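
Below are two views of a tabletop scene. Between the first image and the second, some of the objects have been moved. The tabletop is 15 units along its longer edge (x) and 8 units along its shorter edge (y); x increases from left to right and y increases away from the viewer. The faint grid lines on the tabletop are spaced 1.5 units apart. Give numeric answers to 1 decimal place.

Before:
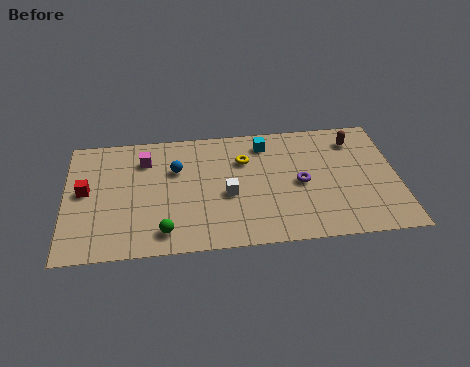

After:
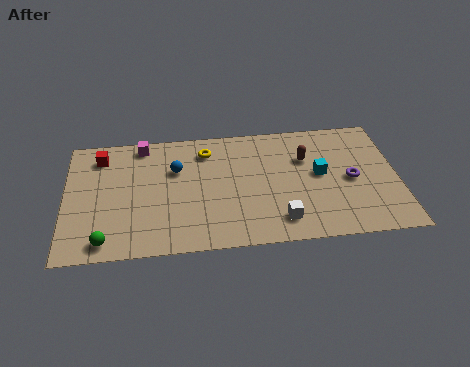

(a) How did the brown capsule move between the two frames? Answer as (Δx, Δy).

(-2.3, -1.0)

The brown capsule started near (13.2, 6.4) and ended near (10.9, 5.4).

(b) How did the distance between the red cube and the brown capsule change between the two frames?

-3.1

The distance was about 12.5 in the first image and 9.4 in the second, so they moved 3.1 units closer together.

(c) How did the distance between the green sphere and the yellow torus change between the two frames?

+1.4

Before: roughly 5.7 units apart; after: 7.1. That's 1.4 units further apart.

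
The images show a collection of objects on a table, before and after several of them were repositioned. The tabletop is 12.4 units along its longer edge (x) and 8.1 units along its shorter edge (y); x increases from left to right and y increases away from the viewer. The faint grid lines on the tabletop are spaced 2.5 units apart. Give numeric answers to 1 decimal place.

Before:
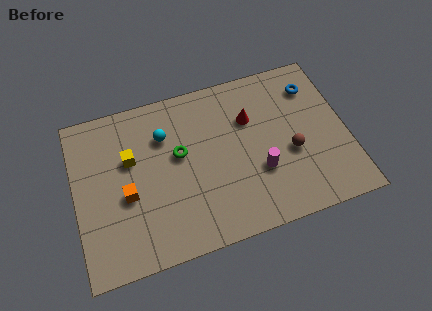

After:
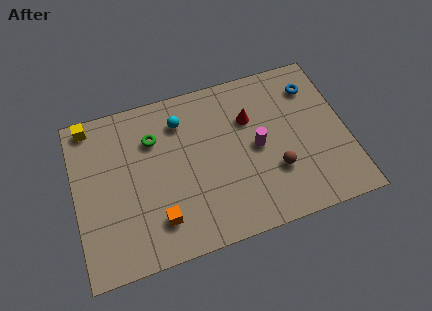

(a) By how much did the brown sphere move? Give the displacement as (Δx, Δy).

(-0.8, -0.7)

The brown sphere was at about (9.8, 3.3) and moved to about (9.0, 2.6).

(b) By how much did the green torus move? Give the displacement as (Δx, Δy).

(-1.1, 1.1)

The green torus was at about (4.8, 4.7) and moved to about (3.7, 5.8).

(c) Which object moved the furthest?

the yellow cube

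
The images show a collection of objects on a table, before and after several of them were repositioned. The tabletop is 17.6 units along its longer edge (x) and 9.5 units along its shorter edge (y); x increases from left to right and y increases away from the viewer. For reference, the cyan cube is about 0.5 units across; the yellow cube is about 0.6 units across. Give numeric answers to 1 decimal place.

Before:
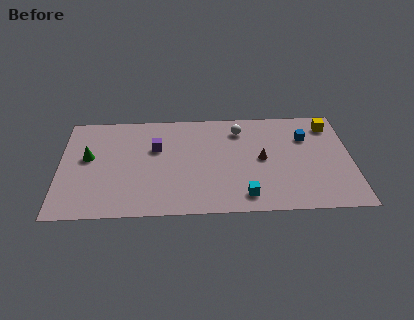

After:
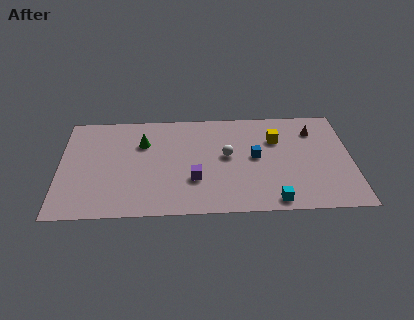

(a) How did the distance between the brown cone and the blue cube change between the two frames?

+1.0

They were about 3.3 units apart before and 4.3 after — 1.0 units further apart.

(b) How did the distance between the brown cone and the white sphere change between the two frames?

+2.6

They were about 3.1 units apart before and 5.7 after — 2.6 units further apart.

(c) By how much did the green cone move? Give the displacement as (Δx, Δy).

(3.3, 1.2)

The green cone was at about (1.7, 5.4) and moved to about (5.0, 6.6).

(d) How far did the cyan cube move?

1.8

The cyan cube moved from about (11.1, 1.5) to (12.8, 1.0), a distance of √(1.7² + 0.5²) ≈ 1.8.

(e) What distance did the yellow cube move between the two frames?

3.5

The yellow cube moved from about (16.4, 7.8) to (13.1, 6.6), a distance of √(3.3² + 1.2²) ≈ 3.5.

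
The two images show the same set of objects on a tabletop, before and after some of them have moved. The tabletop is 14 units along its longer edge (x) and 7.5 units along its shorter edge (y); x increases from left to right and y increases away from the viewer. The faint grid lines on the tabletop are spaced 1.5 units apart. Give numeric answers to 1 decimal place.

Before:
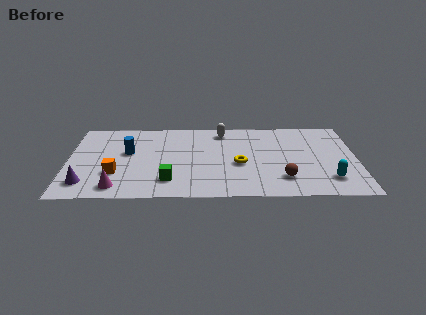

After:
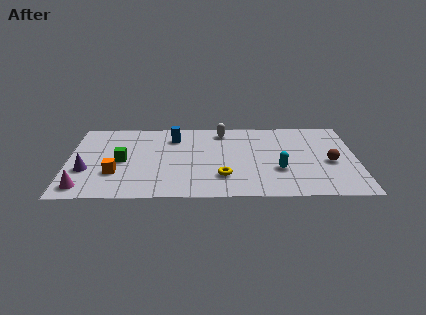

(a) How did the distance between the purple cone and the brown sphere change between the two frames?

+2.3

Before: roughly 9.5 units apart; after: 11.8. That's 2.3 units further apart.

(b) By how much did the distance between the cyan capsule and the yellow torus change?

-1.8

Before: roughly 4.6 units apart; after: 2.8. That's 1.8 units closer together.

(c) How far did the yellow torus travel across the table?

1.4

From (8.3, 3.2) to (7.5, 2.0), the yellow torus covered √(0.8² + 1.2²) ≈ 1.4 units.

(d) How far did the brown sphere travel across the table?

2.7

The brown sphere was near (10.4, 1.8) before and (12.7, 3.3) after, so it travelled √(2.3² + 1.5²) ≈ 2.7 units.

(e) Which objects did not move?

the orange cube and the white capsule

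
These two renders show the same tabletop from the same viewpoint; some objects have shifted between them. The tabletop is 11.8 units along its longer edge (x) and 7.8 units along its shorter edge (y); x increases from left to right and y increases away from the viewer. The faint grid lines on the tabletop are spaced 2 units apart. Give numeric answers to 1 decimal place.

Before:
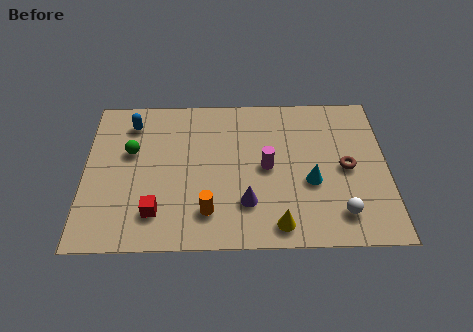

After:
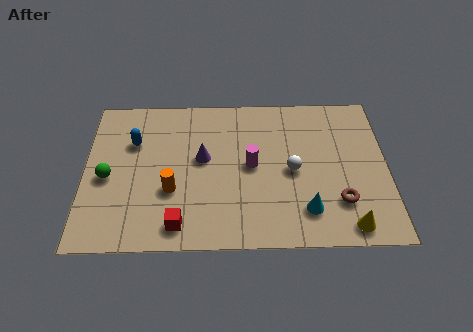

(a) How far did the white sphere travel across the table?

2.8

The white sphere was near (9.9, 1.5) before and (8.1, 3.7) after, so it travelled √(1.8² + 2.2²) ≈ 2.8 units.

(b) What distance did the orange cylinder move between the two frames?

1.8

The orange cylinder moved from about (4.8, 1.7) to (3.4, 2.8), a distance of √(1.4² + 1.1²) ≈ 1.8.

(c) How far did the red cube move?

1.1

From (2.8, 1.7) to (3.7, 1.1), the red cube covered √(0.9² + 0.6²) ≈ 1.1 units.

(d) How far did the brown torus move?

1.7

From (10.2, 3.8) to (9.9, 2.1), the brown torus covered √(0.3² + 1.7²) ≈ 1.7 units.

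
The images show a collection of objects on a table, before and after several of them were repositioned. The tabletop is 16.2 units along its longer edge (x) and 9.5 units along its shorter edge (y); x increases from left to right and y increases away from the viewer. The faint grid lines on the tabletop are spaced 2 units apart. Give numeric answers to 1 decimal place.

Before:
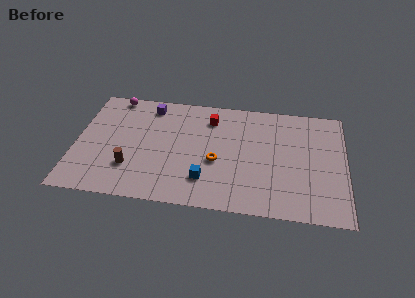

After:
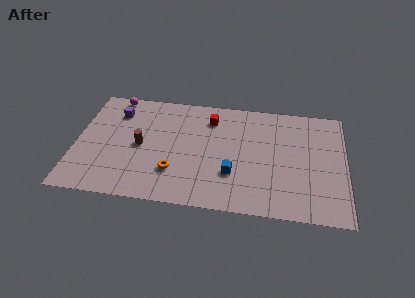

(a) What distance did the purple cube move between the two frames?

2.2

From (4.3, 8.1) to (2.3, 7.3), the purple cube covered √(2.0² + 0.8²) ≈ 2.2 units.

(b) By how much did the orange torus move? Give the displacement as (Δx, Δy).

(-2.5, -1.2)

From the two frames, the orange torus sits at roughly (8.5, 3.9) before and (6.0, 2.7) after.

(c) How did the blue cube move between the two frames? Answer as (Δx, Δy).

(1.6, 0.7)

The blue cube started near (7.9, 2.3) and ended near (9.5, 3.0).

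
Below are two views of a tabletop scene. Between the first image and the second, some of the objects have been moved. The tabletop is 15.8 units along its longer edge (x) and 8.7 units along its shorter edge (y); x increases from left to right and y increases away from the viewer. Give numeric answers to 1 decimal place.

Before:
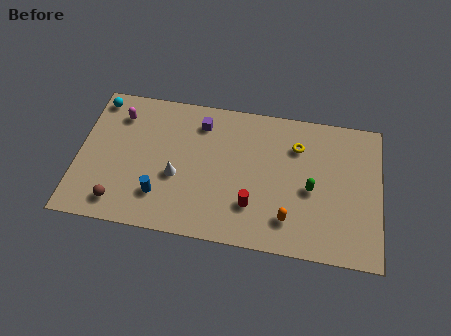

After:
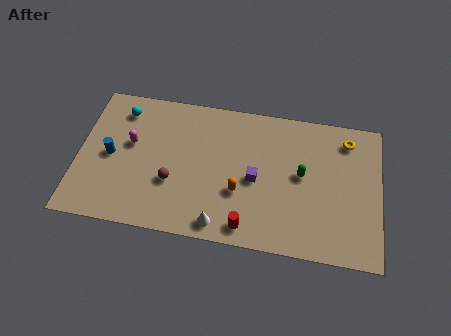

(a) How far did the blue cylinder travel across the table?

3.4

The blue cylinder moved from about (4.4, 2.2) to (1.7, 4.2), a distance of √(2.7² + 2.0²) ≈ 3.4.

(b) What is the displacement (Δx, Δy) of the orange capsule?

(-2.6, 1.2)

The orange capsule started near (11.1, 1.9) and ended near (8.5, 3.1).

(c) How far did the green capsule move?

0.9

From (12.2, 3.9) to (11.7, 4.7), the green capsule covered √(0.5² + 0.8²) ≈ 0.9 units.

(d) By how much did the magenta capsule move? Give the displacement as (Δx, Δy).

(0.7, -1.7)

The magenta capsule started near (2.0, 6.8) and ended near (2.7, 5.1).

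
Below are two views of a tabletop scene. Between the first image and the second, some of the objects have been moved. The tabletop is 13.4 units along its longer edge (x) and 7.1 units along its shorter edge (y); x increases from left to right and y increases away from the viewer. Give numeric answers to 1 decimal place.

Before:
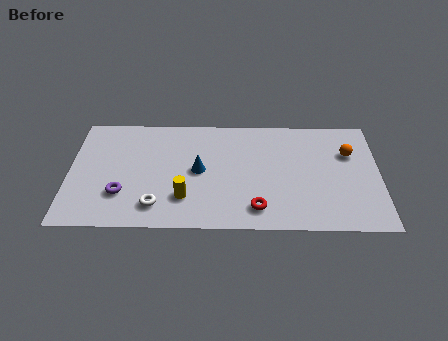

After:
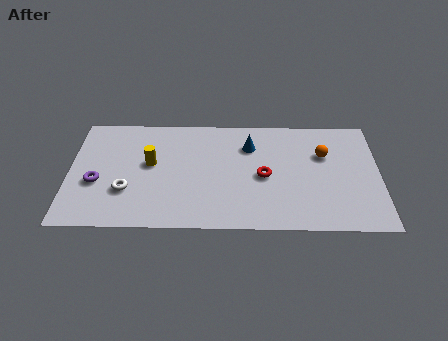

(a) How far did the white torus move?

1.6

From (3.8, 1.4) to (2.5, 2.3), the white torus covered √(1.3² + 0.9²) ≈ 1.6 units.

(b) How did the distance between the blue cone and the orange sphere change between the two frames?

-3.4

The distance was about 6.6 in the first image and 3.2 in the second, so they moved 3.4 units closer together.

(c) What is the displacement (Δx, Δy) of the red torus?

(0.3, 2.0)

The red torus started near (8.1, 1.3) and ended near (8.4, 3.3).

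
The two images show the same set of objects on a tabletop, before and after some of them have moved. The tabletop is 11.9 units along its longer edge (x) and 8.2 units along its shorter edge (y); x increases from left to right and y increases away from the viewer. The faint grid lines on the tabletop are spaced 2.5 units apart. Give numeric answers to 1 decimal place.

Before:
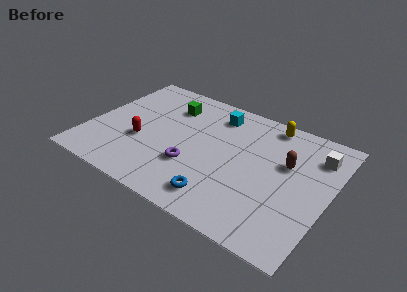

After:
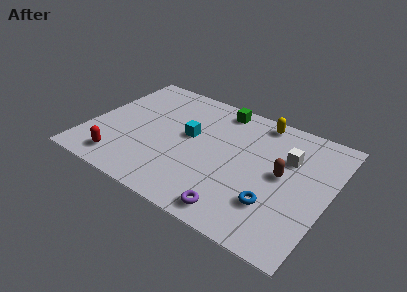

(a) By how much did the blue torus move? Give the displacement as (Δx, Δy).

(2.5, 0.9)

The blue torus was at about (7.0, 1.4) and moved to about (9.5, 2.3).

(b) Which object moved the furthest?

the purple torus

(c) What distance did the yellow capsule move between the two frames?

0.5

The yellow capsule moved from about (8.5, 7.3) to (8.0, 7.3), a distance of √(0.5² + 0.0²) ≈ 0.5.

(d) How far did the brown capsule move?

0.8

The brown capsule moved from about (9.7, 5.1) to (9.6, 4.3), a distance of √(0.1² + 0.8²) ≈ 0.8.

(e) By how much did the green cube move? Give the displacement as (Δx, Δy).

(2.4, 1.0)

From the two frames, the green cube sits at roughly (3.6, 6.2) before and (6.0, 7.2) after.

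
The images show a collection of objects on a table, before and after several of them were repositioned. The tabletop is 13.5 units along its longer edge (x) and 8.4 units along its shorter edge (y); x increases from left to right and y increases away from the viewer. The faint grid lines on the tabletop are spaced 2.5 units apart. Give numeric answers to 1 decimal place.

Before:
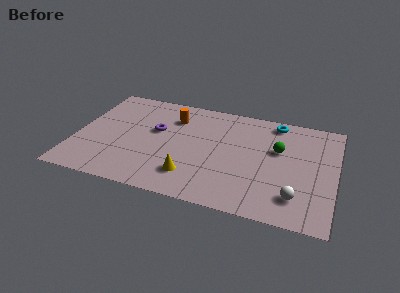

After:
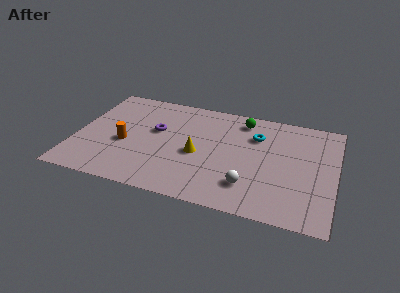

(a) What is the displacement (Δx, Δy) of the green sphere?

(-2.0, 1.9)

From the two frames, the green sphere sits at roughly (10.5, 5.2) before and (8.5, 7.1) after.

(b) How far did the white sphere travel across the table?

2.4

The white sphere was near (11.6, 1.8) before and (9.2, 2.0) after, so it travelled √(2.4² + 0.2²) ≈ 2.4 units.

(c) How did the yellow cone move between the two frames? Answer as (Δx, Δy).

(0.2, 1.8)

The yellow cone was at about (6.2, 1.9) and moved to about (6.4, 3.7).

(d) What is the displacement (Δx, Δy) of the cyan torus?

(-0.9, -1.4)

The cyan torus was at about (10.2, 7.4) and moved to about (9.3, 6.0).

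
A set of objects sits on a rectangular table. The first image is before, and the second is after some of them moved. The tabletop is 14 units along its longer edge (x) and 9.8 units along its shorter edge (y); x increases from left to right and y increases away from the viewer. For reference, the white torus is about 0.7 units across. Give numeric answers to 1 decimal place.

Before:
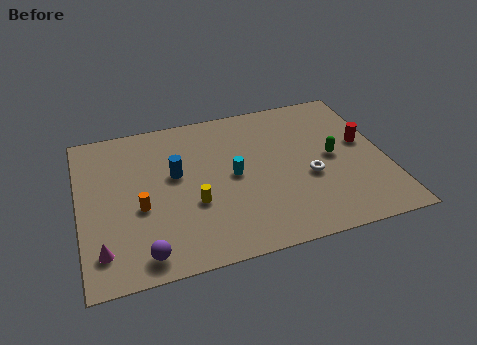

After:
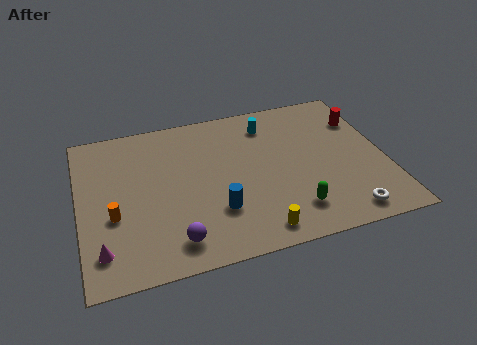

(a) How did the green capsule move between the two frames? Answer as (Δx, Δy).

(-2.1, -2.9)

The green capsule started near (11.6, 4.9) and ended near (9.5, 2.0).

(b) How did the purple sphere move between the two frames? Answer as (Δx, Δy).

(1.4, 0.4)

The purple sphere was at about (2.7, 1.2) and moved to about (4.1, 1.6).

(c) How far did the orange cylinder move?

1.2

The orange cylinder was near (2.7, 4.0) before and (1.5, 3.8) after, so it travelled √(1.2² + 0.2²) ≈ 1.2 units.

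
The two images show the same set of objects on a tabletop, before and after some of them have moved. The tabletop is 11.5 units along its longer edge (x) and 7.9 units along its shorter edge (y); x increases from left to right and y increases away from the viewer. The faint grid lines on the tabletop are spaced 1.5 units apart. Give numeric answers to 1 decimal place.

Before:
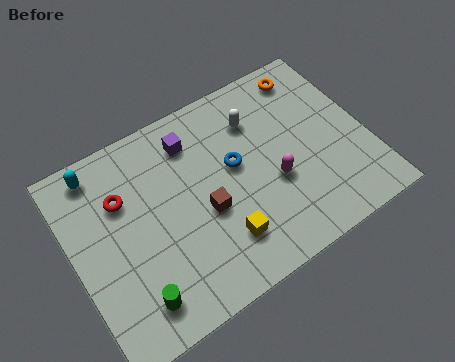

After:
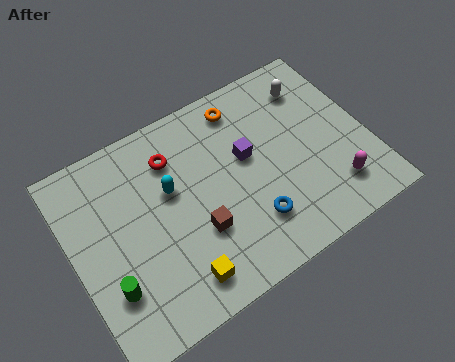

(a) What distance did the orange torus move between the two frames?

2.7

The orange torus was near (9.8, 6.8) before and (7.1, 6.7) after, so it travelled √(2.7² + 0.1²) ≈ 2.7 units.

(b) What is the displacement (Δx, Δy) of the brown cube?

(-0.4, -0.6)

The brown cube was at about (5.0, 3.3) and moved to about (4.6, 2.7).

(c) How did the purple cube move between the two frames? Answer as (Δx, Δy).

(1.9, -1.7)

The purple cube started near (5.0, 6.3) and ended near (6.9, 4.6).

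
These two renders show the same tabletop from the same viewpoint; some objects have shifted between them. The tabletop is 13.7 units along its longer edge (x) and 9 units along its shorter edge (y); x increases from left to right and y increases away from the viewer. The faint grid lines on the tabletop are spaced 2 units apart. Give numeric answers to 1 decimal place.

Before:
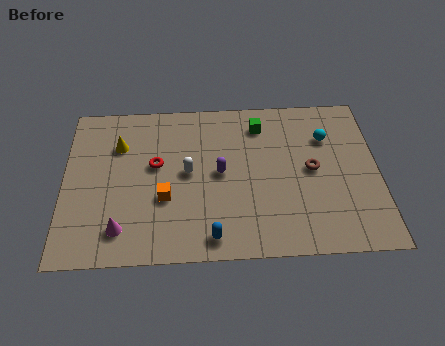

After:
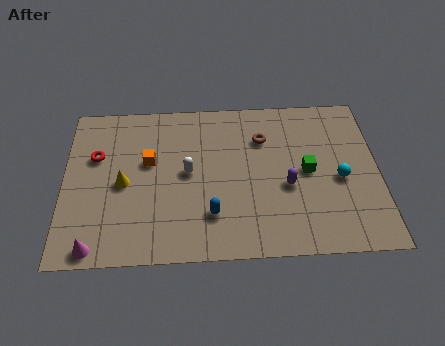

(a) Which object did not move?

the white capsule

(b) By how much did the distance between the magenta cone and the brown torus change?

+0.5

They were about 8.8 units apart before and 9.3 after — 0.5 units further apart.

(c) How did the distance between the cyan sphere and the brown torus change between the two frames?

+2.2

The distance was about 1.9 in the first image and 4.1 in the second, so they moved 2.2 units further apart.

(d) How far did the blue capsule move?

1.2

From (6.4, 1.1) to (6.4, 2.3), the blue capsule covered √(0.0² + 1.2²) ≈ 1.2 units.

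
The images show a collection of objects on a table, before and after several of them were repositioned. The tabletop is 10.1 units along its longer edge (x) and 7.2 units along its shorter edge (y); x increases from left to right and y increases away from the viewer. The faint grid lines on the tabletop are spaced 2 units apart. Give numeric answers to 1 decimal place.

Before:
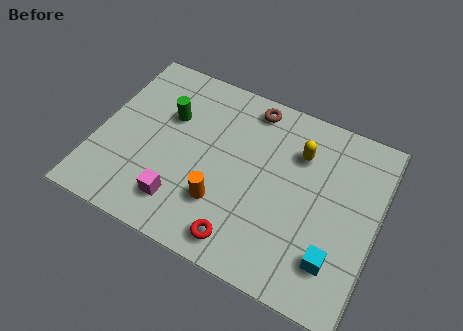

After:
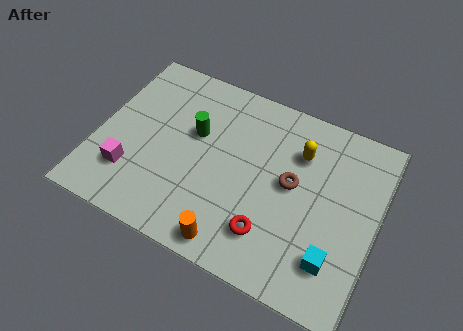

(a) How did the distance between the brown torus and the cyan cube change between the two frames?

-3.0

The distance was about 5.8 in the first image and 2.8 in the second, so they moved 3.0 units closer together.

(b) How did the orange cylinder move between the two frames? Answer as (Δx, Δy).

(0.6, -1.3)

The orange cylinder started near (4.7, 2.1) and ended near (5.3, 0.8).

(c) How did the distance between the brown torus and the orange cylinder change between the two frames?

-0.7

They were about 4.2 units apart before and 3.5 after — 0.7 units closer together.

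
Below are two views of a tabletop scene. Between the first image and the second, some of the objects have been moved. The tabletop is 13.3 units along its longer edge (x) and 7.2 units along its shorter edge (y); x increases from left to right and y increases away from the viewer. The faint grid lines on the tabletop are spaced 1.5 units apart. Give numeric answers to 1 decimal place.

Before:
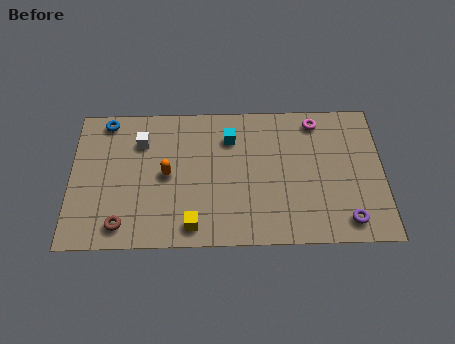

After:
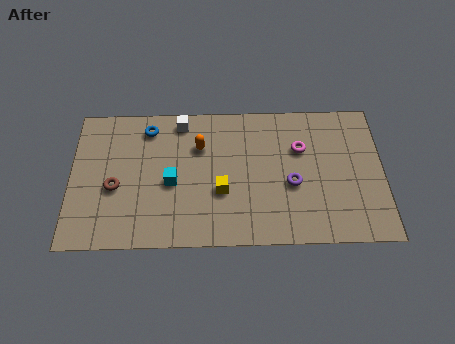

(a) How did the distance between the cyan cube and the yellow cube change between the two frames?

-2.5

The distance was about 4.7 in the first image and 2.2 in the second, so they moved 2.5 units closer together.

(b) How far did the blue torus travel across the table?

1.8

The blue torus was near (1.5, 6.4) before and (3.3, 6.0) after, so it travelled √(1.8² + 0.4²) ≈ 1.8 units.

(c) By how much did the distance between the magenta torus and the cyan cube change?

+1.9

They were about 3.8 units apart before and 5.7 after — 1.9 units further apart.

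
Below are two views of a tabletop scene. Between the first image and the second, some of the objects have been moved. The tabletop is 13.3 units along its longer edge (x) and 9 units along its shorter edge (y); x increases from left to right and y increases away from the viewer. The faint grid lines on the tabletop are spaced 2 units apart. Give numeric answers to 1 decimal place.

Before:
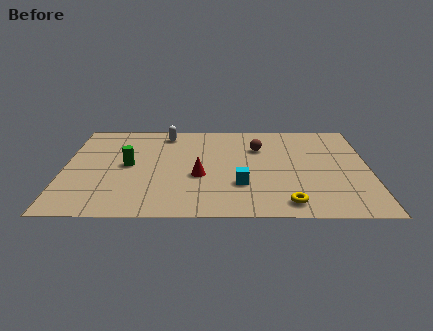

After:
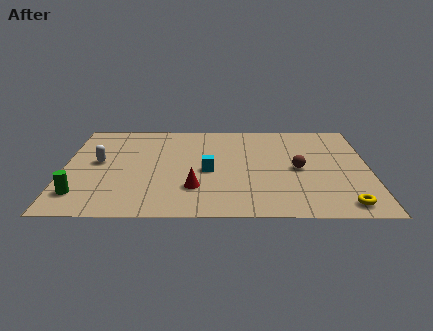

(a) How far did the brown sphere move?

2.6

From (8.5, 6.3) to (10.2, 4.3), the brown sphere covered √(1.7² + 2.0²) ≈ 2.6 units.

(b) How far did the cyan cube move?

1.9

The cyan cube moved from about (7.7, 2.8) to (6.3, 4.1), a distance of √(1.4² + 1.3²) ≈ 1.9.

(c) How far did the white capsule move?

4.0

From (4.4, 7.7) to (1.5, 4.9), the white capsule covered √(2.9² + 2.8²) ≈ 4.0 units.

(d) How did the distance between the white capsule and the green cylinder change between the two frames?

-0.4

Before: roughly 3.5 units apart; after: 3.1. That's 0.4 units closer together.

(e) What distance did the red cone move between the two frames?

1.1

The red cone was near (5.9, 3.6) before and (5.7, 2.5) after, so it travelled √(0.2² + 1.1²) ≈ 1.1 units.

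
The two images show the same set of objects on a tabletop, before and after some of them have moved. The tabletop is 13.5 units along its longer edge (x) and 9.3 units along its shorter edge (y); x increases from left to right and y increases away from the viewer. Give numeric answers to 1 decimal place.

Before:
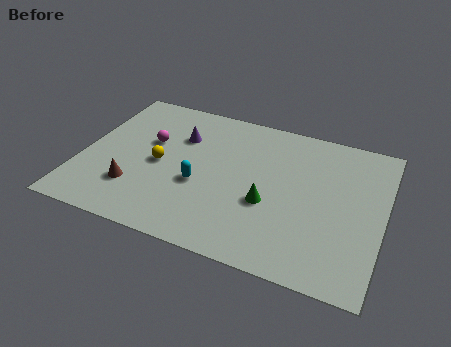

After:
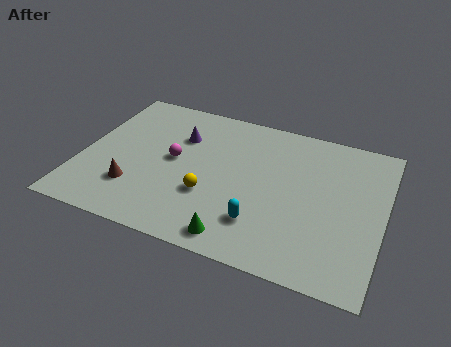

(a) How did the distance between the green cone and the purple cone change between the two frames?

+1.1

They were about 5.2 units apart before and 6.3 after — 1.1 units further apart.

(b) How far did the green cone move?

2.7

The green cone was near (8.5, 3.6) before and (7.4, 1.1) after, so it travelled √(1.1² + 2.5²) ≈ 2.7 units.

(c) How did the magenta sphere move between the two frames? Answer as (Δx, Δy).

(1.2, -0.8)

From the two frames, the magenta sphere sits at roughly (2.9, 5.7) before and (4.1, 4.9) after.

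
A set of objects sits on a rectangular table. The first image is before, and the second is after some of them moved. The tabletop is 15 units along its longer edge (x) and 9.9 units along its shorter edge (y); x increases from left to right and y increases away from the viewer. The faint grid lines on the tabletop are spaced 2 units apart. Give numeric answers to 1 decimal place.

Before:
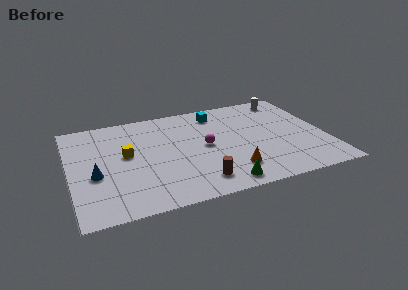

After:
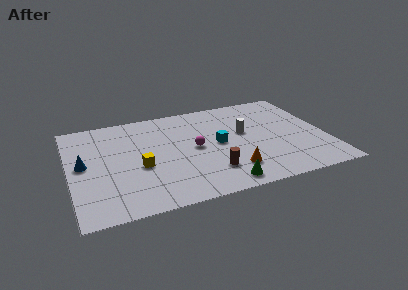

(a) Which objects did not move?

the green cone and the orange cone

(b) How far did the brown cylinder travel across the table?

1.1

From (7.2, 1.7) to (8.0, 2.4), the brown cylinder covered √(0.8² + 0.7²) ≈ 1.1 units.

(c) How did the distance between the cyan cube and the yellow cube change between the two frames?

-1.4

Before: roughly 6.2 units apart; after: 4.8. That's 1.4 units closer together.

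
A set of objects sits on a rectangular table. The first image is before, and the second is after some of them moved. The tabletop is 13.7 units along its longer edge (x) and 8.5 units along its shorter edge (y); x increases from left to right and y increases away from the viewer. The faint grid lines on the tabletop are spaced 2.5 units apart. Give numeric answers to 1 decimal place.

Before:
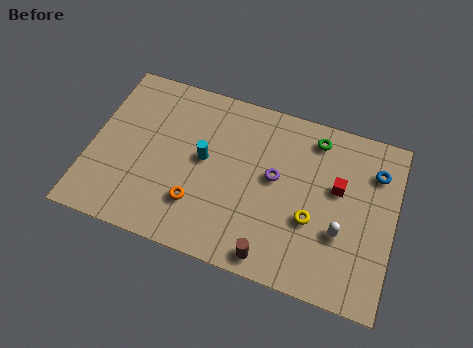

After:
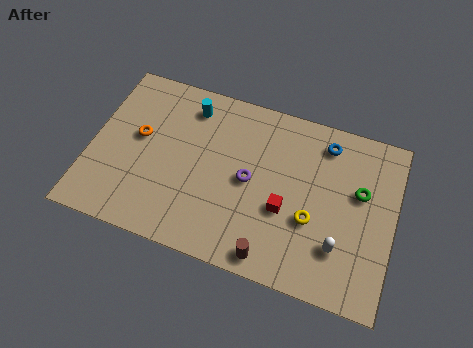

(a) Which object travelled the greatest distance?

the orange torus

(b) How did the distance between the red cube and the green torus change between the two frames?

+1.3

They were about 2.4 units apart before and 3.7 after — 1.3 units further apart.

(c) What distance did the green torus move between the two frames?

3.0

The green torus moved from about (9.9, 7.2) to (12.1, 5.2), a distance of √(2.2² + 2.0²) ≈ 3.0.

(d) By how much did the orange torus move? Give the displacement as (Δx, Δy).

(-2.9, 2.5)

The orange torus was at about (5.0, 2.3) and moved to about (2.1, 4.8).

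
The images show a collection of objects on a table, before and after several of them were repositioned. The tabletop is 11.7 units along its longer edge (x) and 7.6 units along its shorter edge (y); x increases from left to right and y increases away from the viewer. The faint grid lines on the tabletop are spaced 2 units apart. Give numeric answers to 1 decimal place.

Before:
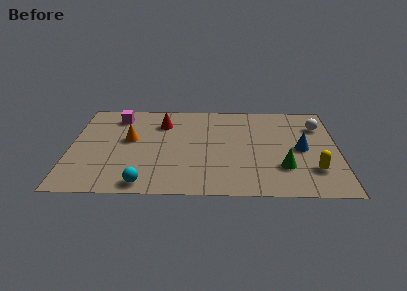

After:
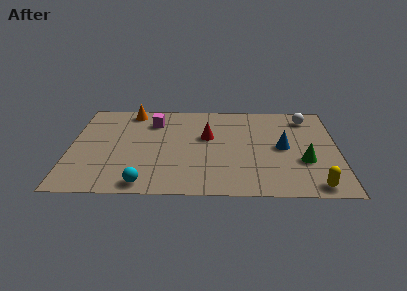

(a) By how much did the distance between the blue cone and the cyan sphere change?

-0.7

The distance was about 7.4 in the first image and 6.7 in the second, so they moved 0.7 units closer together.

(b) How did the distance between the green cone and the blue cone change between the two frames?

-0.3

They were about 1.7 units apart before and 1.4 after — 0.3 units closer together.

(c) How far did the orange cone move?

2.4

The orange cone moved from about (2.6, 4.3) to (2.6, 6.7), a distance of √(0.0² + 2.4²) ≈ 2.4.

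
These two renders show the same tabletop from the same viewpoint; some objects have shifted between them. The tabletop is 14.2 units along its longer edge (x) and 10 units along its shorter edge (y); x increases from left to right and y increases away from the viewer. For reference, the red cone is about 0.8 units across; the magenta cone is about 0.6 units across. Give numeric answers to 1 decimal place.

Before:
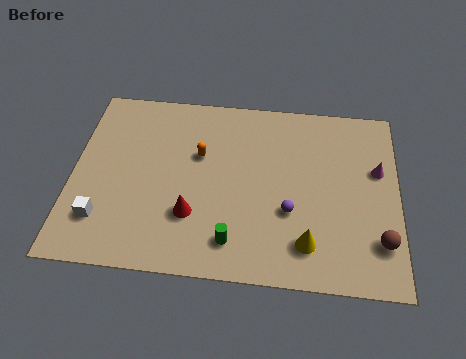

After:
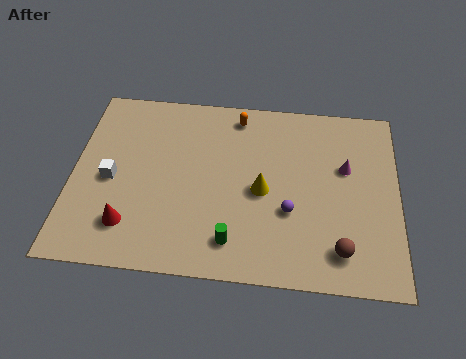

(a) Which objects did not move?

the green cylinder and the purple sphere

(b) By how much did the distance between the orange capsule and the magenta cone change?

-2.4

The distance was about 7.8 in the first image and 5.4 in the second, so they moved 2.4 units closer together.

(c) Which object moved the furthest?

the yellow cone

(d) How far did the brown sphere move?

1.8

The brown sphere was near (13.4, 2.4) before and (11.7, 1.8) after, so it travelled √(1.7² + 0.6²) ≈ 1.8 units.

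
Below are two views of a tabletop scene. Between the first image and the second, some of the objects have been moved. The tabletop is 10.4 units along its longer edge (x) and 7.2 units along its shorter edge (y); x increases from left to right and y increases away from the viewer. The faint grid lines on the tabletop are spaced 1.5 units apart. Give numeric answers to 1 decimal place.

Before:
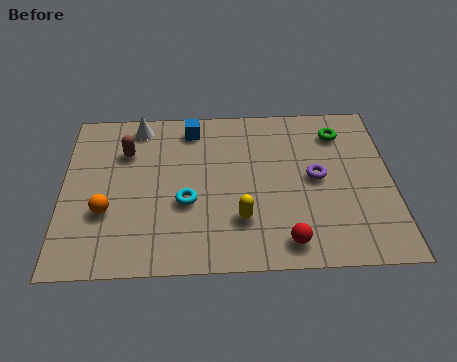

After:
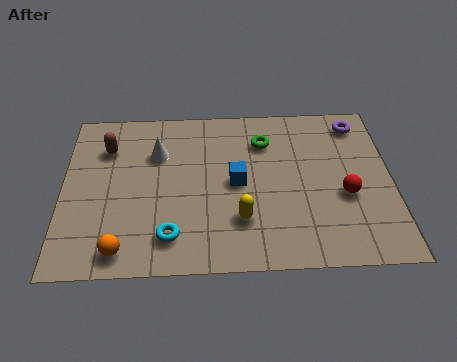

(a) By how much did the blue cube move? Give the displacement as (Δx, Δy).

(1.4, -2.5)

The blue cube started near (4.1, 6.1) and ended near (5.5, 3.6).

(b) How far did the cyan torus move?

1.5

The cyan torus moved from about (3.9, 2.8) to (3.4, 1.4), a distance of √(0.5² + 1.4²) ≈ 1.5.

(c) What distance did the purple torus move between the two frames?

2.8

The purple torus was near (8.0, 3.7) before and (9.4, 6.1) after, so it travelled √(1.4² + 2.4²) ≈ 2.8 units.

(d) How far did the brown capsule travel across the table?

0.6

From (2.0, 5.1) to (1.4, 5.3), the brown capsule covered √(0.6² + 0.2²) ≈ 0.6 units.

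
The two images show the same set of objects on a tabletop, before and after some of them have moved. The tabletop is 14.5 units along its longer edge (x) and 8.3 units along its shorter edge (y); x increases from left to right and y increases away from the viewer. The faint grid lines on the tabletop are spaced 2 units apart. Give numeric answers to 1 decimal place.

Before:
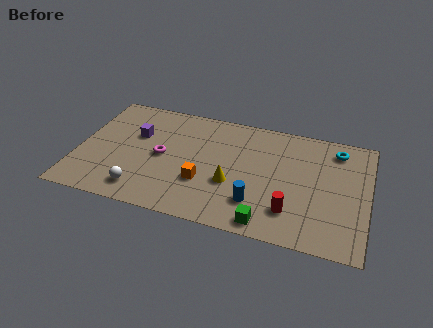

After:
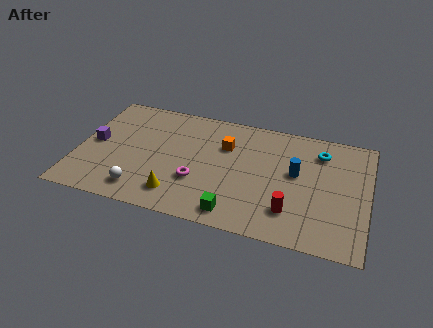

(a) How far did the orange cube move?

3.0

From (6.4, 2.8) to (7.3, 5.7), the orange cube covered √(0.9² + 2.9²) ≈ 3.0 units.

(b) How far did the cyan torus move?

0.9

From (12.8, 6.9) to (12.0, 6.5), the cyan torus covered √(0.8² + 0.4²) ≈ 0.9 units.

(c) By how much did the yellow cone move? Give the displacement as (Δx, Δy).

(-2.6, -1.5)

From the two frames, the yellow cone sits at roughly (7.8, 3.1) before and (5.2, 1.6) after.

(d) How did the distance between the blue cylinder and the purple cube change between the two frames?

+3.0

They were about 7.1 units apart before and 10.1 after — 3.0 units further apart.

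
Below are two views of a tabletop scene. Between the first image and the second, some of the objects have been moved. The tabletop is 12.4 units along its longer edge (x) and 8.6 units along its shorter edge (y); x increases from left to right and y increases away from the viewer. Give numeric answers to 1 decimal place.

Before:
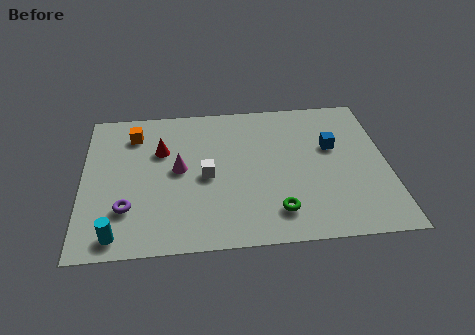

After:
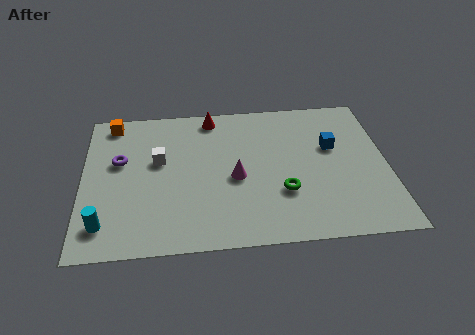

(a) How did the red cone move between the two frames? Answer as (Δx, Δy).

(2.1, 1.9)

From the two frames, the red cone sits at roughly (3.2, 5.7) before and (5.3, 7.6) after.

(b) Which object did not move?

the blue cube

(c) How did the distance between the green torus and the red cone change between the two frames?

-0.5

Before: roughly 6.1 units apart; after: 5.6. That's 0.5 units closer together.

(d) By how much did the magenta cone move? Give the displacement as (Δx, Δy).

(2.3, -0.7)

The magenta cone started near (3.9, 4.5) and ended near (6.2, 3.8).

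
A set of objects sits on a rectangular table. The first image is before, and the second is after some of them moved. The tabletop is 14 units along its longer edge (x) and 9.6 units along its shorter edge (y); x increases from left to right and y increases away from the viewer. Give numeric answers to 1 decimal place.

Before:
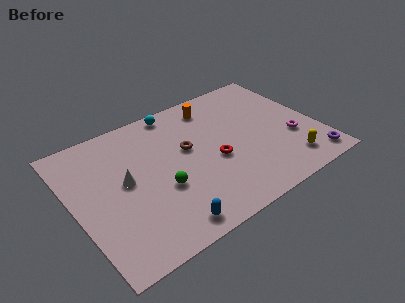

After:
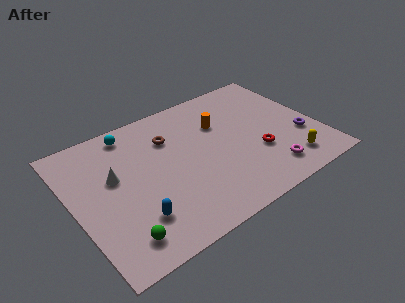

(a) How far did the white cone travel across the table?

0.8

The white cone was near (2.9, 5.1) before and (2.4, 5.7) after, so it travelled √(0.5² + 0.6²) ≈ 0.8 units.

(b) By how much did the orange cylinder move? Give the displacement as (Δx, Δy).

(0.1, -1.5)

The orange cylinder was at about (8.6, 8.0) and moved to about (8.7, 6.5).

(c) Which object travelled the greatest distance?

the green sphere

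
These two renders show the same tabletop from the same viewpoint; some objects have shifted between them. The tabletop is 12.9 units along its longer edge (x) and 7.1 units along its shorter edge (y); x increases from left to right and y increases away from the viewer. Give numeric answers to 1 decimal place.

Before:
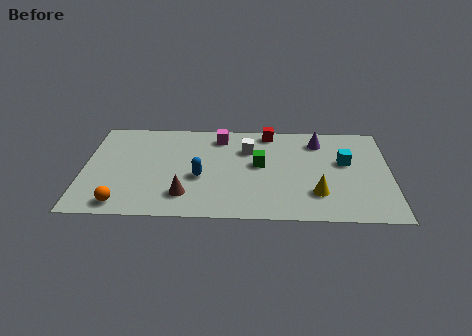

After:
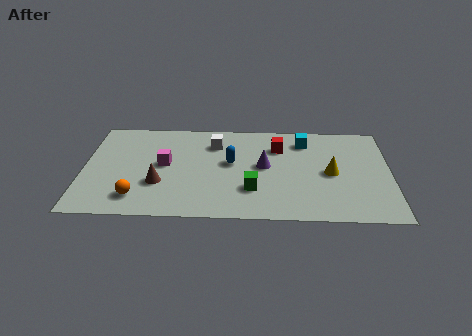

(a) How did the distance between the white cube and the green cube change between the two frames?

+2.5

Before: roughly 1.2 units apart; after: 3.7. That's 2.5 units further apart.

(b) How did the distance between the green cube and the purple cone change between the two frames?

-1.3

Before: roughly 3.1 units apart; after: 1.8. That's 1.3 units closer together.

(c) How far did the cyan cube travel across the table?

2.3

The cyan cube was near (11.0, 4.2) before and (9.3, 5.7) after, so it travelled √(1.7² + 1.5²) ≈ 2.3 units.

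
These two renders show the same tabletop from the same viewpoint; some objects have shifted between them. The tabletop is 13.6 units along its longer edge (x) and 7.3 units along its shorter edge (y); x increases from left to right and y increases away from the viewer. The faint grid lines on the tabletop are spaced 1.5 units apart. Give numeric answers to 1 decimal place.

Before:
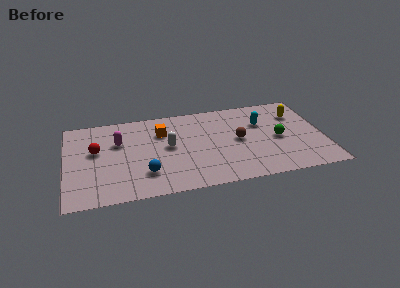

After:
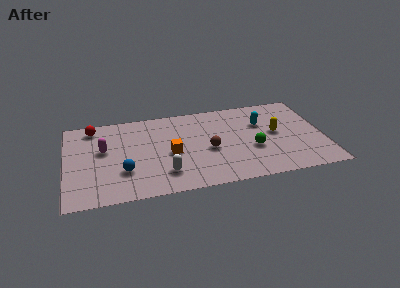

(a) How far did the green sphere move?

1.5

The green sphere moved from about (11.2, 3.4) to (9.8, 2.8), a distance of √(1.4² + 0.6²) ≈ 1.5.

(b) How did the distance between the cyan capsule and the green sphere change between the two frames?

+0.5

The distance was about 1.7 in the first image and 2.2 in the second, so they moved 0.5 units further apart.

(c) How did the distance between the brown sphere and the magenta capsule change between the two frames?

-0.8

The distance was about 6.4 in the first image and 5.6 in the second, so they moved 0.8 units closer together.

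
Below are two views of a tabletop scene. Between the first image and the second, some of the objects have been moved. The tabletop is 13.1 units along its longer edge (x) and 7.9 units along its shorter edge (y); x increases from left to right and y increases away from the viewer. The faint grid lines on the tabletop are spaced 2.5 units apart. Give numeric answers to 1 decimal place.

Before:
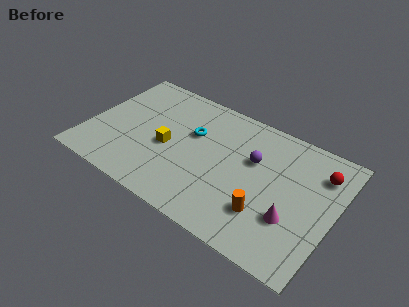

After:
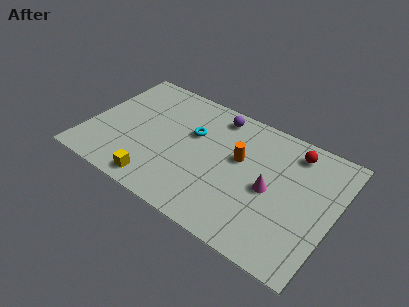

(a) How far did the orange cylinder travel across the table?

3.1

From (9.8, 2.2) to (8.0, 4.7), the orange cylinder covered √(1.8² + 2.5²) ≈ 3.1 units.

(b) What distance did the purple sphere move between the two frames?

2.9

From (8.7, 5.0) to (6.4, 6.8), the purple sphere covered √(2.3² + 1.8²) ≈ 2.9 units.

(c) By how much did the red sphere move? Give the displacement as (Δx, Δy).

(-1.5, 0.6)

The red sphere started near (12.1, 6.0) and ended near (10.6, 6.6).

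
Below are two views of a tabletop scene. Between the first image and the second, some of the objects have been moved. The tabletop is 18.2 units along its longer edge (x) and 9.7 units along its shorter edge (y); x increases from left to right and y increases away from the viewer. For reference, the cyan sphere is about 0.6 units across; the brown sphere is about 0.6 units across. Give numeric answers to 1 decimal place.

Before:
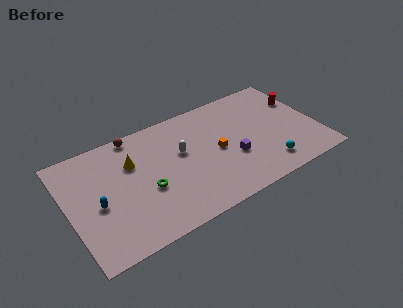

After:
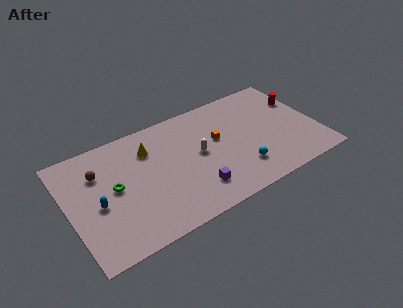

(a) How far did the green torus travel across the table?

2.5

The green torus was near (5.5, 3.9) before and (3.3, 5.1) after, so it travelled √(2.2² + 1.2²) ≈ 2.5 units.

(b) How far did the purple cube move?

3.3

The purple cube was near (11.8, 3.6) before and (8.8, 2.2) after, so it travelled √(3.0² + 1.4²) ≈ 3.3 units.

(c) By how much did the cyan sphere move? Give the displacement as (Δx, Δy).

(-1.9, 0.6)

The cyan sphere was at about (14.1, 1.8) and moved to about (12.2, 2.4).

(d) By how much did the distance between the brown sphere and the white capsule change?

+3.0

They were about 4.3 units apart before and 7.3 after — 3.0 units further apart.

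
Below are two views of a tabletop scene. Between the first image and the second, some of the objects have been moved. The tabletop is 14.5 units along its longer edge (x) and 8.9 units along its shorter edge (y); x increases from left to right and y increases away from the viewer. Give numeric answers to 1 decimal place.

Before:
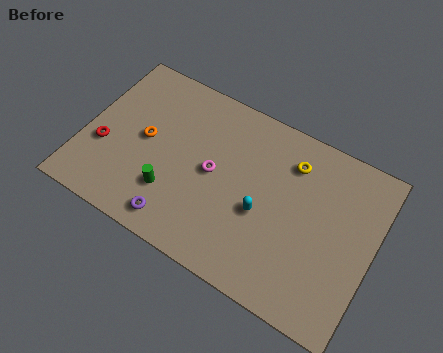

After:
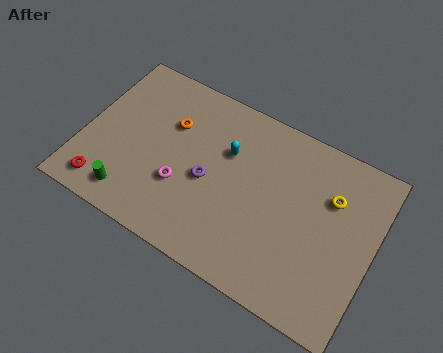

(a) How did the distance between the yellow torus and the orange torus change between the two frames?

+0.6

Before: roughly 7.5 units apart; after: 8.1. That's 0.6 units further apart.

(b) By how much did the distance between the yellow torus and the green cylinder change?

+3.5

The distance was about 7.0 in the first image and 10.5 in the second, so they moved 3.5 units further apart.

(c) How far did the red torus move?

2.0

From (1.1, 3.3) to (1.5, 1.3), the red torus covered √(0.4² + 2.0²) ≈ 2.0 units.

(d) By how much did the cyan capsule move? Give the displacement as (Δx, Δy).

(-2.1, 2.2)

The cyan capsule was at about (9.1, 3.7) and moved to about (7.0, 5.9).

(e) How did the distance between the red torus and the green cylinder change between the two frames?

-2.4

They were about 3.7 units apart before and 1.3 after — 2.4 units closer together.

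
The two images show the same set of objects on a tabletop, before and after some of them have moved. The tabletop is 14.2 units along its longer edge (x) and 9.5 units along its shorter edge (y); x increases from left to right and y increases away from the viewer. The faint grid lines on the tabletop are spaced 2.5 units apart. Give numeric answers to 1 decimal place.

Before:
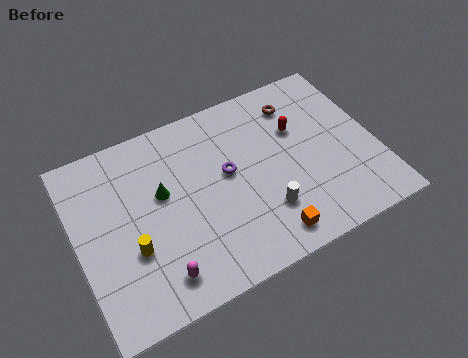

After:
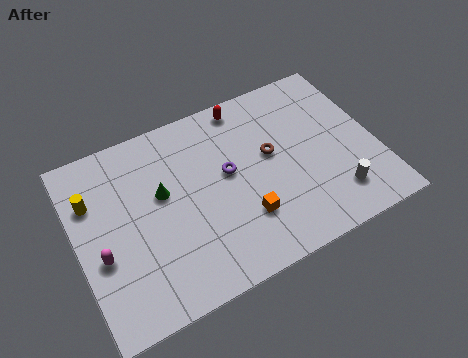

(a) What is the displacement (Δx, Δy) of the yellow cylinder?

(-1.5, 3.2)

From the two frames, the yellow cylinder sits at roughly (2.4, 3.4) before and (0.9, 6.6) after.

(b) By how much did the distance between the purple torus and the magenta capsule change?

+1.1

Before: roughly 5.3 units apart; after: 6.4. That's 1.1 units further apart.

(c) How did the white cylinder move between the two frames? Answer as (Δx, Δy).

(3.3, -0.6)

The white cylinder started near (8.6, 2.6) and ended near (11.9, 2.0).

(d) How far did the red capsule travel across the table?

3.2

The red capsule moved from about (10.7, 6.2) to (8.5, 8.5), a distance of √(2.2² + 2.3²) ≈ 3.2.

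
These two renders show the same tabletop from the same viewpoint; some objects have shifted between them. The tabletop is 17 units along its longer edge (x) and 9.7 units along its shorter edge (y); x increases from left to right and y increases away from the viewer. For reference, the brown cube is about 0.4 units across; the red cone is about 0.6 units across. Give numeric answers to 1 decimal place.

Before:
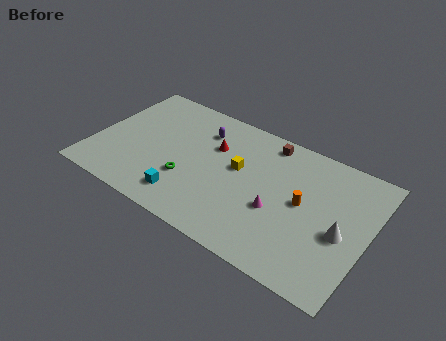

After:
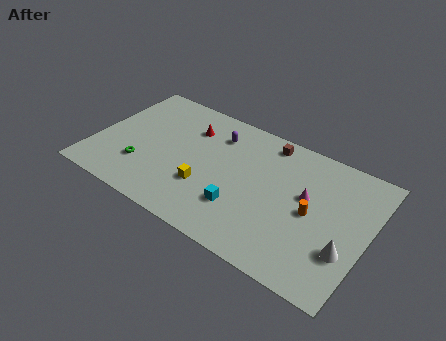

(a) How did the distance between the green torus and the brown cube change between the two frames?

+2.3

The distance was about 6.8 in the first image and 9.1 in the second, so they moved 2.3 units further apart.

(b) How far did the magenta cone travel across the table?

2.4

From (11.6, 3.8) to (13.1, 5.7), the magenta cone covered √(1.5² + 1.9²) ≈ 2.4 units.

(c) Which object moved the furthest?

the cyan cube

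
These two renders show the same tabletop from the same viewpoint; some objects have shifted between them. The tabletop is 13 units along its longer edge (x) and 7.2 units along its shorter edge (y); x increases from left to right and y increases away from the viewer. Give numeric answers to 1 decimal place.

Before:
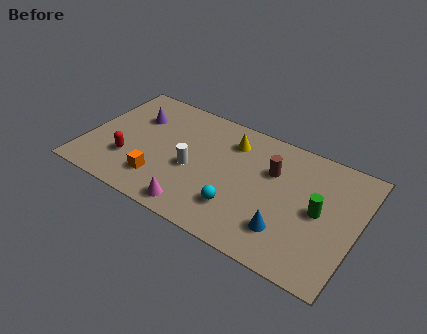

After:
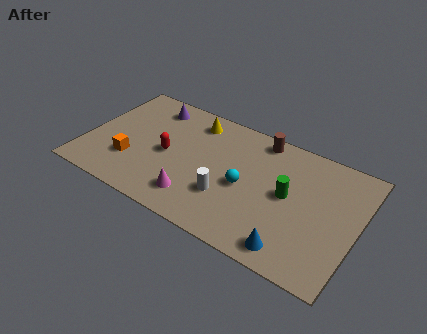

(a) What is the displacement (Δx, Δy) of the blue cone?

(0.4, -0.8)

The blue cone was at about (9.9, 1.8) and moved to about (10.3, 1.0).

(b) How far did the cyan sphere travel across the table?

1.4

The cyan sphere moved from about (7.6, 1.9) to (7.7, 3.3), a distance of √(0.1² + 1.4²) ≈ 1.4.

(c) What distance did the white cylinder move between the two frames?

2.0

From (5.2, 3.1) to (7.0, 2.3), the white cylinder covered √(1.8² + 0.8²) ≈ 2.0 units.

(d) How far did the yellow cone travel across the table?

1.9

From (6.7, 5.6) to (4.8, 6.0), the yellow cone covered √(1.9² + 0.4²) ≈ 1.9 units.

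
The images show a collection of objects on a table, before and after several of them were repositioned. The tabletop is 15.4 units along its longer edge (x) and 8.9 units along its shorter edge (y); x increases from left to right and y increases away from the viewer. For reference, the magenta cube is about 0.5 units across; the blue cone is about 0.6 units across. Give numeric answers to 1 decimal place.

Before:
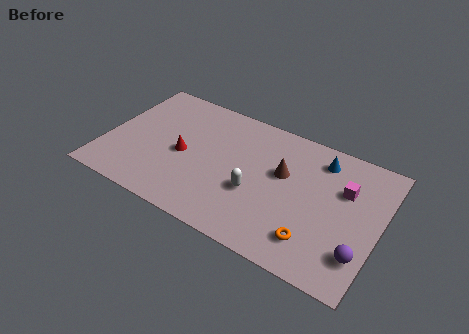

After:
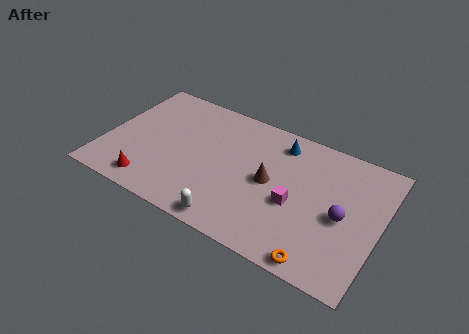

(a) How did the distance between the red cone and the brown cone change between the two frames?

+1.4

Before: roughly 5.7 units apart; after: 7.1. That's 1.4 units further apart.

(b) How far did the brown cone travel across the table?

1.1

From (9.9, 5.4) to (9.3, 4.5), the brown cone covered √(0.6² + 0.9²) ≈ 1.1 units.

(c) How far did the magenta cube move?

3.3

The magenta cube moved from about (13.3, 5.9) to (10.8, 3.7), a distance of √(2.5² + 2.2²) ≈ 3.3.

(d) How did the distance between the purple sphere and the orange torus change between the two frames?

+0.9

Before: roughly 2.5 units apart; after: 3.4. That's 0.9 units further apart.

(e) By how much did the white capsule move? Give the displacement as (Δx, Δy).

(-0.9, -2.5)

The white capsule was at about (8.6, 3.4) and moved to about (7.7, 0.9).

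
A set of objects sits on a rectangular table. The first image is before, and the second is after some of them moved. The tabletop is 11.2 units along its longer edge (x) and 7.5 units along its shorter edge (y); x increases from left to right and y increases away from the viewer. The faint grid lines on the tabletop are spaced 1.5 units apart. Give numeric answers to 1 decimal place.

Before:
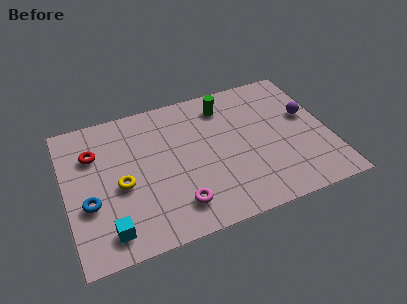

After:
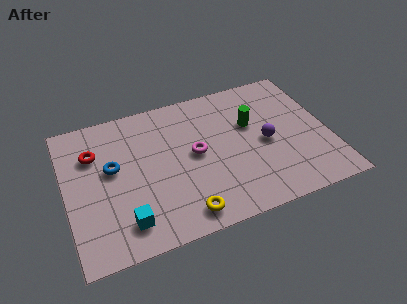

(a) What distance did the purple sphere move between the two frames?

2.1

From (10.4, 4.4) to (8.5, 3.5), the purple sphere covered √(1.9² + 0.9²) ≈ 2.1 units.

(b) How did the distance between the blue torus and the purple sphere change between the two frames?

-3.1

They were about 9.6 units apart before and 6.5 after — 3.1 units closer together.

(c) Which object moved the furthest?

the yellow torus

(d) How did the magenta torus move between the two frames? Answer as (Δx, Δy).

(1.0, 2.4)

The magenta torus started near (4.5, 1.5) and ended near (5.5, 3.9).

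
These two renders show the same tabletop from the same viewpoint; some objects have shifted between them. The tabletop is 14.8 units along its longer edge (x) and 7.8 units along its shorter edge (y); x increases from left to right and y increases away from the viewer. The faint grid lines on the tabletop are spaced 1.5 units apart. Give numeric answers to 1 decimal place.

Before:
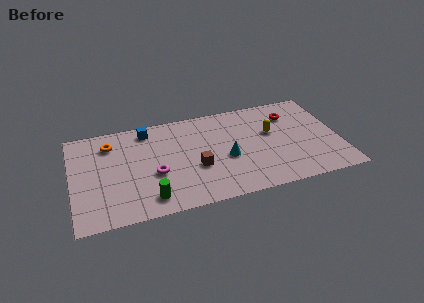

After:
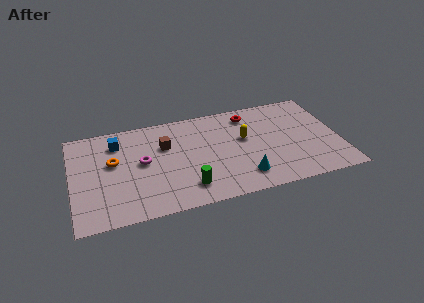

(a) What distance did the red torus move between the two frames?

2.4

The red torus moved from about (12.3, 5.9) to (10.0, 6.5), a distance of √(2.3² + 0.6²) ≈ 2.4.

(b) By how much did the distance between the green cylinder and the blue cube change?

+0.4

Before: roughly 5.4 units apart; after: 5.8. That's 0.4 units further apart.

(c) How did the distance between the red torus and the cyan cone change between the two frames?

+0.3

Before: roughly 4.6 units apart; after: 4.9. That's 0.3 units further apart.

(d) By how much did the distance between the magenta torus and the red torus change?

-1.8

They were about 8.3 units apart before and 6.5 after — 1.8 units closer together.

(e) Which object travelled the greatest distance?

the brown cube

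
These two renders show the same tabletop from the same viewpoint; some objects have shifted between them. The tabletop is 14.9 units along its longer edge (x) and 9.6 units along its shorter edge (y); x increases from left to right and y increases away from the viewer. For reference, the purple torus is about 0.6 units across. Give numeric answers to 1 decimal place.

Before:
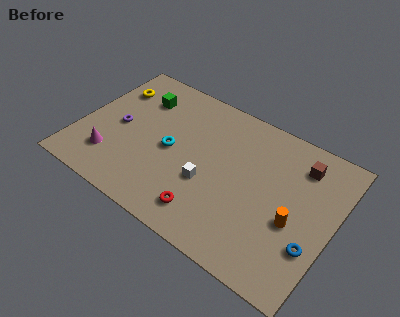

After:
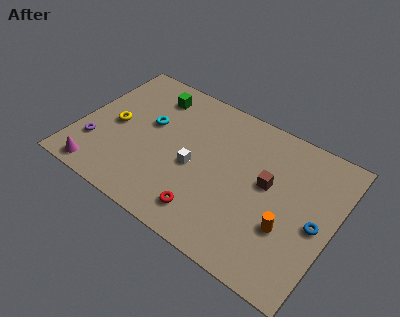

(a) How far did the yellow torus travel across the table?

2.6

The yellow torus moved from about (1.3, 7.1) to (2.0, 4.6), a distance of √(0.7² + 2.5²) ≈ 2.6.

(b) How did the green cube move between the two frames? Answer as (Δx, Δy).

(0.7, 0.6)

The green cube started near (3.0, 7.2) and ended near (3.7, 7.8).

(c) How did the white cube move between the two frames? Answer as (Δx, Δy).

(-0.9, 0.6)

The white cube was at about (7.8, 3.6) and moved to about (6.9, 4.2).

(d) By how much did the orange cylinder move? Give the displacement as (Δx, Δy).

(-0.3, -0.6)

The orange cylinder was at about (12.8, 3.9) and moved to about (12.5, 3.3).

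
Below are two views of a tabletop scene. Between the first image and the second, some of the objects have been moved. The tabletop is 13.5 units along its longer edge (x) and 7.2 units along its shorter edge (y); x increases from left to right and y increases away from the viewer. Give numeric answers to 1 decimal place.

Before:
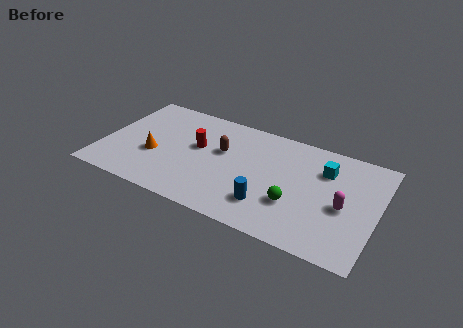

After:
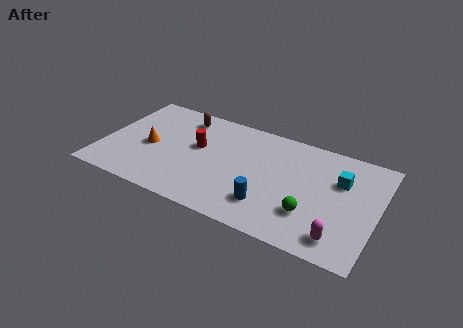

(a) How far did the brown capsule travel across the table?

2.7

From (5.8, 4.4) to (3.6, 6.0), the brown capsule covered √(2.2² + 1.6²) ≈ 2.7 units.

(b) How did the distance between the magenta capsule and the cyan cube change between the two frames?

+1.3

They were about 2.3 units apart before and 3.6 after — 1.3 units further apart.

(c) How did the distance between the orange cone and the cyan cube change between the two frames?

+0.9

They were about 8.5 units apart before and 9.4 after — 0.9 units further apart.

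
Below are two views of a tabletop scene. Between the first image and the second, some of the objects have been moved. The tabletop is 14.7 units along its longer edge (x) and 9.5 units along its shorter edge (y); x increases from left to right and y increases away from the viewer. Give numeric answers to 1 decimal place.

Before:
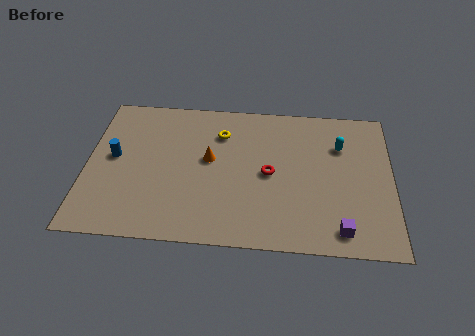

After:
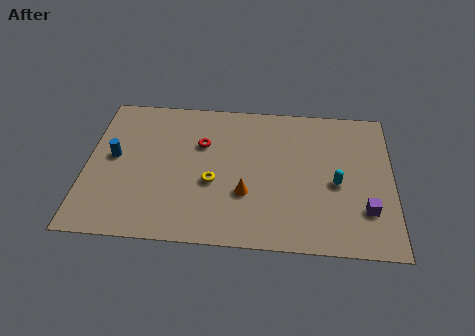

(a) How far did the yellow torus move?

3.3

From (6.4, 7.1) to (6.1, 3.8), the yellow torus covered √(0.3² + 3.3²) ≈ 3.3 units.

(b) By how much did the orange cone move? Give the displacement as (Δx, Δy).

(1.8, -2.1)

From the two frames, the orange cone sits at roughly (5.9, 5.3) before and (7.7, 3.2) after.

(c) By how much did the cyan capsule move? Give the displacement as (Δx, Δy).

(-0.2, -2.5)

From the two frames, the cyan capsule sits at roughly (12.2, 6.7) before and (12.0, 4.2) after.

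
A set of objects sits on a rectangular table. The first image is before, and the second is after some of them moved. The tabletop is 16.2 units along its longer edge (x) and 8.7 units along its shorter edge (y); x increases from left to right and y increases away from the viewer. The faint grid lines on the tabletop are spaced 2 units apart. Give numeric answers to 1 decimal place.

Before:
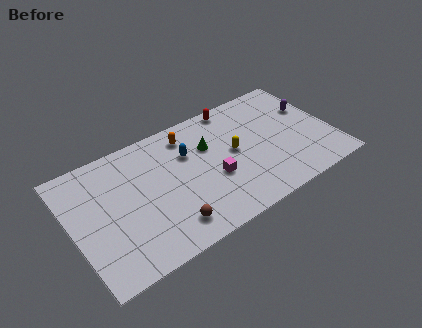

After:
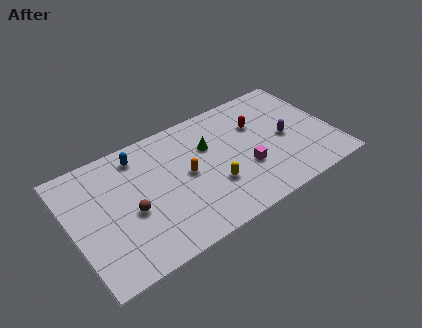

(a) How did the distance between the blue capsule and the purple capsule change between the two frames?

+1.6

The distance was about 7.8 in the first image and 9.4 in the second, so they moved 1.6 units further apart.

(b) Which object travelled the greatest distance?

the blue capsule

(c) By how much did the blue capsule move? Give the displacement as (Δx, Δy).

(-2.9, 1.4)

From the two frames, the blue capsule sits at roughly (7.4, 5.9) before and (4.5, 7.3) after.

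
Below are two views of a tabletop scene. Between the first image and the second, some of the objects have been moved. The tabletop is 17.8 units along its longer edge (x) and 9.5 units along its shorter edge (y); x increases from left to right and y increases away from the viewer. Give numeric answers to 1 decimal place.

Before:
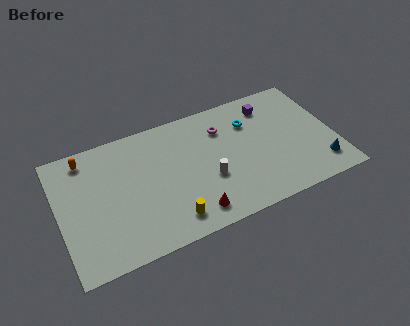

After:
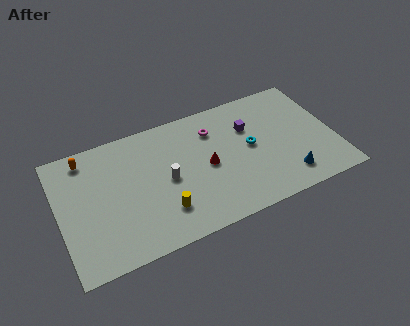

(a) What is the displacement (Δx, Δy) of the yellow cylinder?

(-0.4, 0.8)

From the two frames, the yellow cylinder sits at roughly (6.8, 1.6) before and (6.4, 2.4) after.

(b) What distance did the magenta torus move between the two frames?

0.6

From (10.8, 7.1) to (10.2, 7.2), the magenta torus covered √(0.6² + 0.1²) ≈ 0.6 units.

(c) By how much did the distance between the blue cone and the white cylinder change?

+0.7

Before: roughly 7.3 units apart; after: 8.0. That's 0.7 units further apart.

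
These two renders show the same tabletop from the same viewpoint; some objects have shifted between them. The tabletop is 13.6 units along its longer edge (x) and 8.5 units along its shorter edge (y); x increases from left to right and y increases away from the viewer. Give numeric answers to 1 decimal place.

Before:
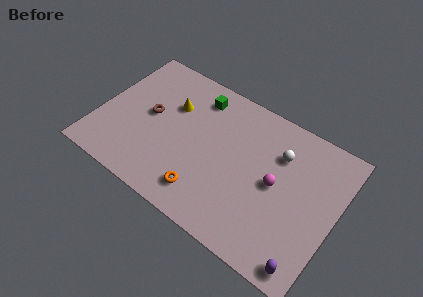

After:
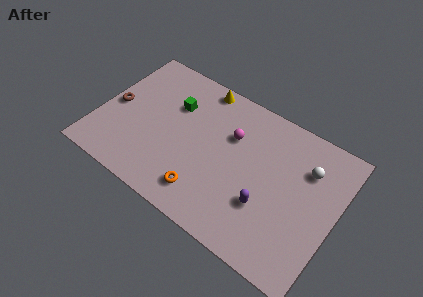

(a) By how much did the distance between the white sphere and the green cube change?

+2.7

They were about 5.0 units apart before and 7.7 after — 2.7 units further apart.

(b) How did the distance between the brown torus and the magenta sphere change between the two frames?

-0.6

Before: roughly 7.4 units apart; after: 6.8. That's 0.6 units closer together.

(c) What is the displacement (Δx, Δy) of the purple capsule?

(-2.7, 1.9)

From the two frames, the purple capsule sits at roughly (12.6, 0.9) before and (9.9, 2.8) after.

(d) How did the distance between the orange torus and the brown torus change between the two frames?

+1.5

The distance was about 4.8 in the first image and 6.3 in the second, so they moved 1.5 units further apart.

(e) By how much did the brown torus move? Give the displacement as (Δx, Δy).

(-2.0, -0.4)

The brown torus started near (2.8, 4.5) and ended near (0.8, 4.1).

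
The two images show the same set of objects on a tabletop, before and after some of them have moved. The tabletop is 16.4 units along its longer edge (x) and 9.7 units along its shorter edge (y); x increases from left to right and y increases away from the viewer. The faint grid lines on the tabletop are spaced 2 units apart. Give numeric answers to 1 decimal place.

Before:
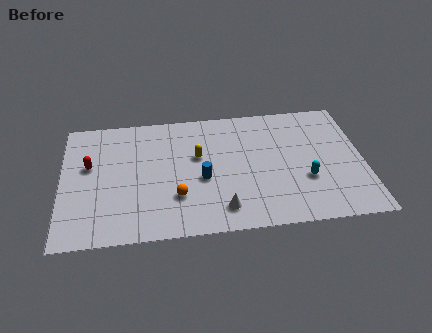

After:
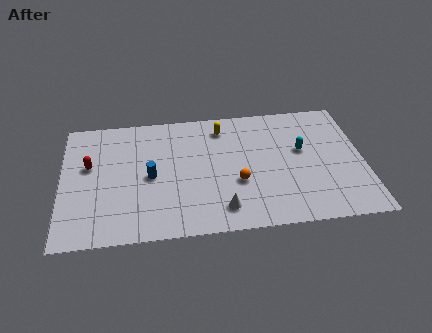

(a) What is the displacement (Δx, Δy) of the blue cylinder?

(-2.8, 0.5)

The blue cylinder was at about (7.6, 4.1) and moved to about (4.8, 4.6).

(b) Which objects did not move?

the red capsule and the white cone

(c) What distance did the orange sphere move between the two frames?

3.4

The orange sphere moved from about (6.2, 2.9) to (9.5, 3.6), a distance of √(3.3² + 0.7²) ≈ 3.4.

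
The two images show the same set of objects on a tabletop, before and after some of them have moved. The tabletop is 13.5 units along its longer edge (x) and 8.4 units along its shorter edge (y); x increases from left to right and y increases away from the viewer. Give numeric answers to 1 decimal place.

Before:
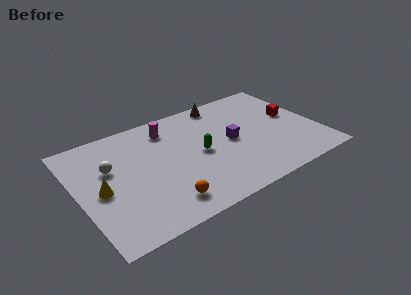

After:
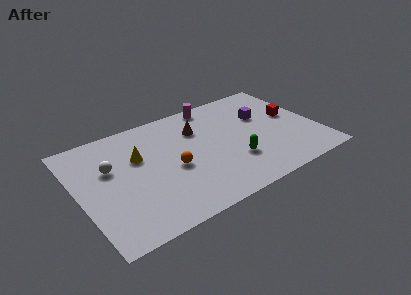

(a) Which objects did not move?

the white sphere and the red cube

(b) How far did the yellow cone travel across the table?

2.7

From (1.2, 3.9) to (3.5, 5.4), the yellow cone covered √(2.3² + 1.5²) ≈ 2.7 units.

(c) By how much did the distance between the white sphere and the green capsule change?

+2.1

They were about 5.0 units apart before and 7.1 after — 2.1 units further apart.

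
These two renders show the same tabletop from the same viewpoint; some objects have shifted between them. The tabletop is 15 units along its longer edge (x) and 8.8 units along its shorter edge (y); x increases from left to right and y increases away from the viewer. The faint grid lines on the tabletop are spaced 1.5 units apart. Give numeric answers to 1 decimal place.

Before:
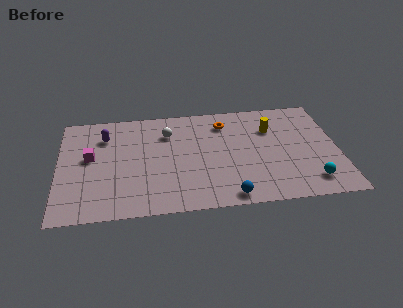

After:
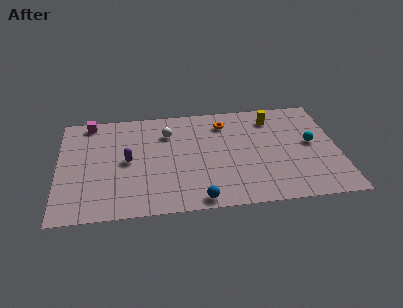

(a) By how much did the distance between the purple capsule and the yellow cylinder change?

-0.7

Before: roughly 9.0 units apart; after: 8.3. That's 0.7 units closer together.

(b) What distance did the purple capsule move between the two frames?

2.5

From (2.5, 6.6) to (3.7, 4.4), the purple capsule covered √(1.2² + 2.2²) ≈ 2.5 units.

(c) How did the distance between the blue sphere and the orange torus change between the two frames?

+0.3

The distance was about 6.1 in the first image and 6.4 in the second, so they moved 0.3 units further apart.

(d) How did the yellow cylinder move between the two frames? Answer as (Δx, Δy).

(0.1, 0.9)

The yellow cylinder started near (11.5, 6.2) and ended near (11.6, 7.1).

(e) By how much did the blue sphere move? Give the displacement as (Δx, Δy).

(-1.6, -0.1)

The blue sphere started near (9.0, 0.9) and ended near (7.4, 0.8).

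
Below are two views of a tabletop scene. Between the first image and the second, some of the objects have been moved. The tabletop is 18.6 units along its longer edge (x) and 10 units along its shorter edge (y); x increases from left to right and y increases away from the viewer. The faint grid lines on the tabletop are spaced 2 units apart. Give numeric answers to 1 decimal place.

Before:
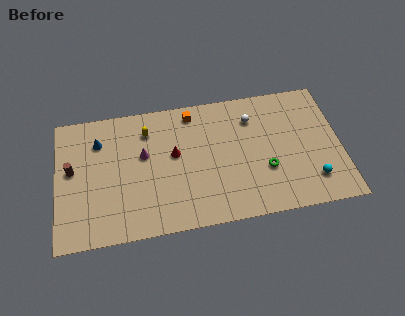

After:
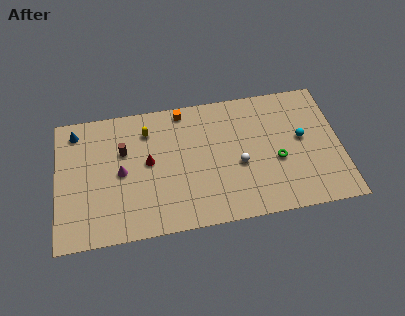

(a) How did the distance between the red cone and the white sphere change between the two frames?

+0.5

The distance was about 5.5 in the first image and 6.0 in the second, so they moved 0.5 units further apart.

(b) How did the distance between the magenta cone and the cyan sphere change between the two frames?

+0.4

Before: roughly 11.5 units apart; after: 11.9. That's 0.4 units further apart.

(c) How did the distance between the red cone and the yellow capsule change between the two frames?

-0.3

They were about 2.7 units apart before and 2.4 after — 0.3 units closer together.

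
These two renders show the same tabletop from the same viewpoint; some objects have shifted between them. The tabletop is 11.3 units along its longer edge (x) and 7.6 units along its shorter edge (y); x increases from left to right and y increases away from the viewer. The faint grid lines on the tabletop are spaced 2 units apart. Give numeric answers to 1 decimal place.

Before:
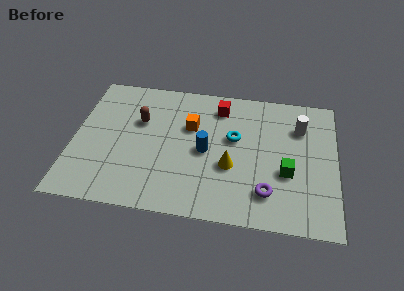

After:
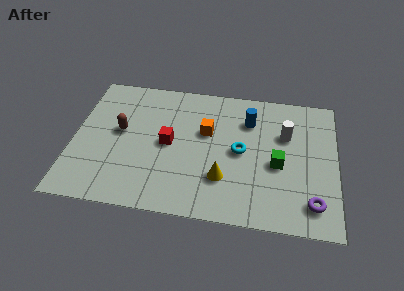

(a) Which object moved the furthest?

the red cube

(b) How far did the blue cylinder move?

2.7

From (5.7, 3.6) to (7.5, 5.6), the blue cylinder covered √(1.8² + 2.0²) ≈ 2.7 units.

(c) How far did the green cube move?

0.6

From (9.2, 2.9) to (8.8, 3.3), the green cube covered √(0.4² + 0.4²) ≈ 0.6 units.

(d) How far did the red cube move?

3.2

The red cube was near (6.2, 6.2) before and (4.1, 3.8) after, so it travelled √(2.1² + 2.4²) ≈ 3.2 units.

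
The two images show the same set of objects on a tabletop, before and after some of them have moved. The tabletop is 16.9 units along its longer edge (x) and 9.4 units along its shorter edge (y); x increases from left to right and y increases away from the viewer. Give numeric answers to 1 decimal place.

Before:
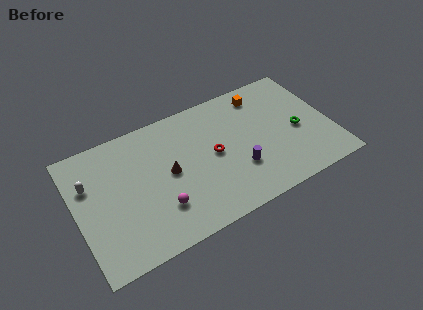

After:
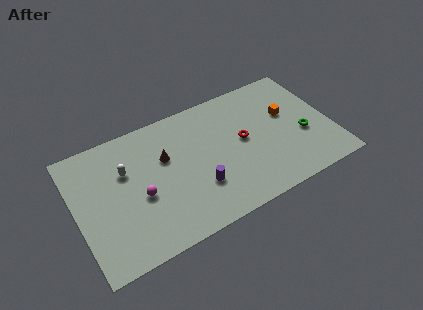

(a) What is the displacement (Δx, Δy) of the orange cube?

(1.4, -2.2)

The orange cube started near (12.8, 7.9) and ended near (14.2, 5.7).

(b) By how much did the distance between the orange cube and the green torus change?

-2.0

Before: roughly 4.2 units apart; after: 2.2. That's 2.0 units closer together.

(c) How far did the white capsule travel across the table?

2.4

From (1.0, 6.3) to (3.4, 6.2), the white capsule covered √(2.4² + 0.1²) ≈ 2.4 units.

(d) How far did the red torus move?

2.0

The red torus moved from about (9.1, 4.8) to (11.1, 5.0), a distance of √(2.0² + 0.2²) ≈ 2.0.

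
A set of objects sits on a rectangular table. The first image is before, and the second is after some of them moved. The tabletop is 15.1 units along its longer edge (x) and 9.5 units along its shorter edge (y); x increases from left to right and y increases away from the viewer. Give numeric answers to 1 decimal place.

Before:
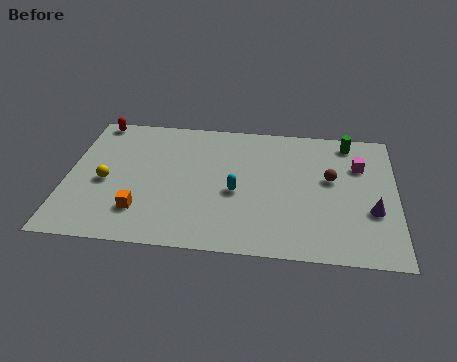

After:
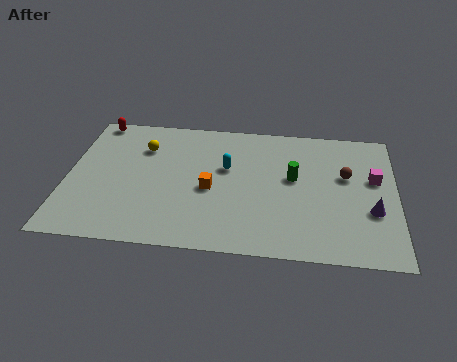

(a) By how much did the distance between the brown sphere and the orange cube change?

-2.8

Before: roughly 9.2 units apart; after: 6.4. That's 2.8 units closer together.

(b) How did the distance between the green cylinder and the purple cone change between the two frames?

-0.9

They were about 5.0 units apart before and 4.1 after — 0.9 units closer together.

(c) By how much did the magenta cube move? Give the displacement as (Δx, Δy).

(0.7, -0.9)

The magenta cube started near (13.4, 6.6) and ended near (14.1, 5.7).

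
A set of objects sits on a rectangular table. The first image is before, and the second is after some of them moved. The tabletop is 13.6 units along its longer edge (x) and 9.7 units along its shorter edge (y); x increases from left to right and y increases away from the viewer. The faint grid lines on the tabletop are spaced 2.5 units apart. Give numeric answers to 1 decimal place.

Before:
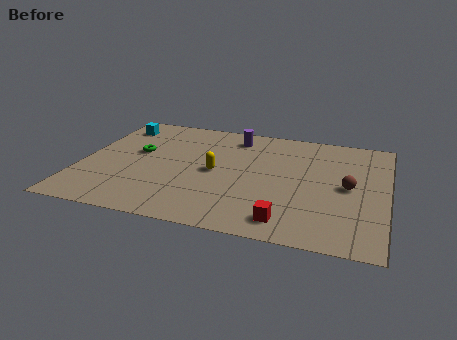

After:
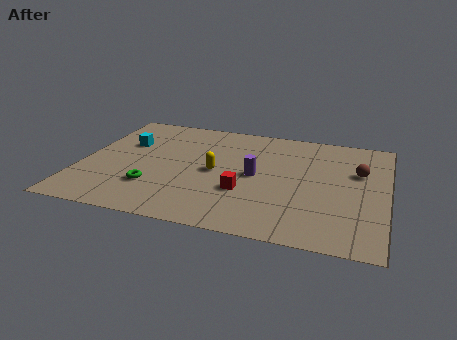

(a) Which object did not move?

the yellow capsule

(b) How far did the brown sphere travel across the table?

1.5

From (11.9, 4.8) to (12.3, 6.2), the brown sphere covered √(0.4² + 1.4²) ≈ 1.5 units.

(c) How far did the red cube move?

2.8

The red cube was near (9.4, 1.4) before and (7.4, 3.3) after, so it travelled √(2.0² + 1.9²) ≈ 2.8 units.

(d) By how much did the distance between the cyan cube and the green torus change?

+1.3

They were about 2.6 units apart before and 3.9 after — 1.3 units further apart.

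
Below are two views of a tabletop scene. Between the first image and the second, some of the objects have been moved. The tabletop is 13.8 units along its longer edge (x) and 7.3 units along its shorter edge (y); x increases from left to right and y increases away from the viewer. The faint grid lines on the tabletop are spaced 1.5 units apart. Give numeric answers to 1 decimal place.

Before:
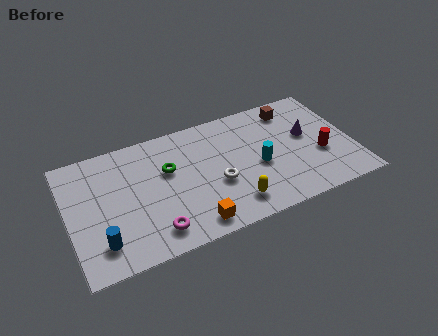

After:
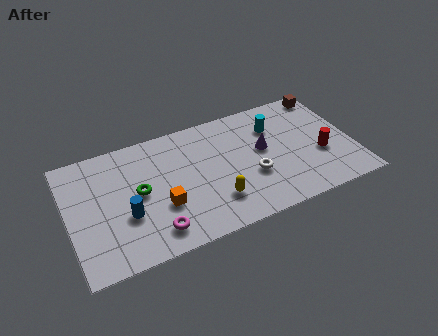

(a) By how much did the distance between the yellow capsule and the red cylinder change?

+0.7

Before: roughly 4.7 units apart; after: 5.4. That's 0.7 units further apart.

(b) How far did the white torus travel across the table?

1.7

The white torus was near (7.1, 2.9) before and (8.8, 2.7) after, so it travelled √(1.7² + 0.2²) ≈ 1.7 units.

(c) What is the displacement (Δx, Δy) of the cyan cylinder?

(1.0, 2.1)

The cyan cylinder started near (9.2, 3.2) and ended near (10.2, 5.3).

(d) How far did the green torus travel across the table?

1.7

From (4.9, 4.6) to (3.4, 3.8), the green torus covered √(1.5² + 0.8²) ≈ 1.7 units.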